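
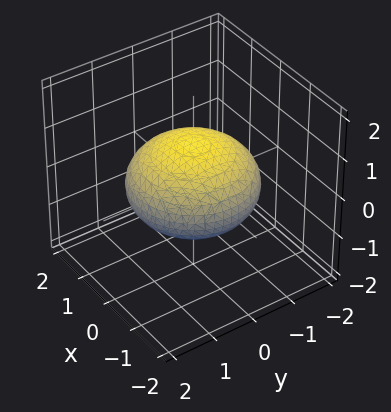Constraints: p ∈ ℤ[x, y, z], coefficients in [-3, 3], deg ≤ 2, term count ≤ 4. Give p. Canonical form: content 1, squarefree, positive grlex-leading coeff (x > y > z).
x^2 + y^2 + 2*z^2 - 2

1. Degree: a closed, bounded, convex surface; a quadric, so deg p = 2.
2. Symmetries: mirror symmetry z ↦ −z ⇒ only even powers of z; rotational symmetry about the z-axis ⇒ p depends on x, y only through x² + y².
3. From the axis intercepts and sections: a circular section at z = 0 has radius between 1 and 2; the z-axis gridline crossings are at z ∈ {-1, 1}.
4. Solving for integer coefficients yields p as stated.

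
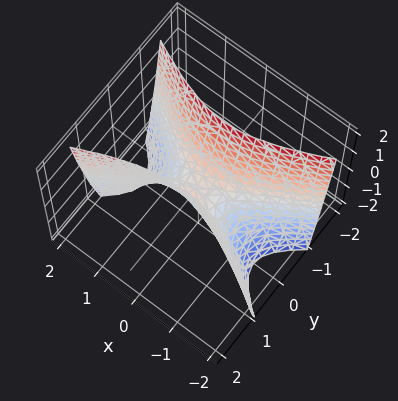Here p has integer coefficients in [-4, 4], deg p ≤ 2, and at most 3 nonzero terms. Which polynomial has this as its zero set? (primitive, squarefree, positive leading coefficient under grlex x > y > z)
(a) The degree is 2 — a saddle surface; a quadric.
(b) Symmetries: the y ↦ −y reflection is a symmetry, so y appears only in even powers; mirror symmetry x ↦ −x ⇒ only even powers of x.
(c) Observable constraints: it crosses the x-axis at the gridline x = 0; it crosses the y-axis at the gridline y = 0; it crosses the z-axis at the gridline z = 0.
(d) Putting this together gives p.

x^2 - 3*y^2 + z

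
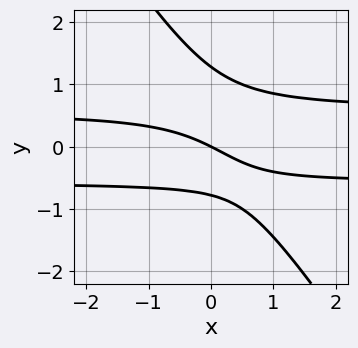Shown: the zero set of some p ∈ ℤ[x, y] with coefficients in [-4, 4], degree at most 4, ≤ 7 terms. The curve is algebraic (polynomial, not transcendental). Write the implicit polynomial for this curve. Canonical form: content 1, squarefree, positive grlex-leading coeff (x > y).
Degree: no degree-2 curve has this shape, so deg p = 3.
From the visible intercepts: it meets the y-axis at y = 0 (among the integer gridlines); one x-axis crossing is at x = 0.
Assembling these constraints gives the stated polynomial.

3*x*y^2 + 2*y^3 - y^2 - x - 2*y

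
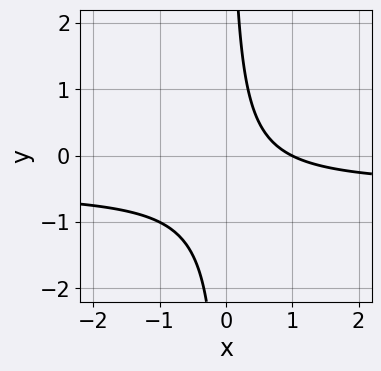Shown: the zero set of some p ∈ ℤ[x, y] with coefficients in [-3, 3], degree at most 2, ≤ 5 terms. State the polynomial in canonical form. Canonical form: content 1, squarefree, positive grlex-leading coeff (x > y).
deg p = 2.
Observable constraints: it misses every integer gridline on the y-axis; it crosses the x-axis at the gridline x = 1.
Fitting integer coefficients to these (and the overall shape) gives p.

2*x*y + x - 1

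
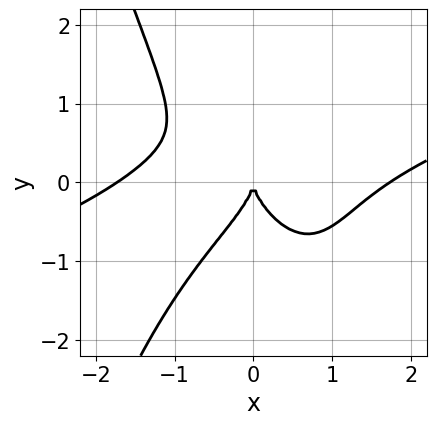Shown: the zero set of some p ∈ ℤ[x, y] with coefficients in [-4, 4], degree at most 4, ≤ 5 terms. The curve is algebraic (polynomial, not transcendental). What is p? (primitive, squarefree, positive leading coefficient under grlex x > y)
x^4 - 3*x^3*y - 2*y^3 - 3*x^2

The degree is 4 — the shape is more complex than any degree-3 curve.
Checking where it meets the axes: one x-axis crossing is at x = 0; one y-axis crossing is at y = 0.
These observations pin down the coefficients.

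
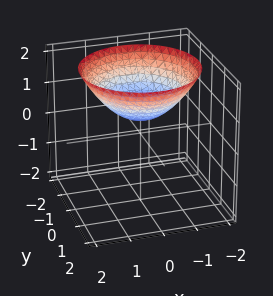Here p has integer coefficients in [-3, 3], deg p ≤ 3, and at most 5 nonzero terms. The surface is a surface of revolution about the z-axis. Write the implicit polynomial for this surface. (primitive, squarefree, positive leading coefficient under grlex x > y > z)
x^2 + y^2 - 2*z + 1

Degree: a generic line meets the surface in up to 2 points, so deg p = 2.
By symmetry, the surface is invariant under rotation about z: p = q(x² + y², z).
Checking where it meets the axes: a circular section at z = 1 has radius exactly 1; the surface avoids every integer y-axis point in the box; no x-intercept at any integer in the box.
Putting this together gives p.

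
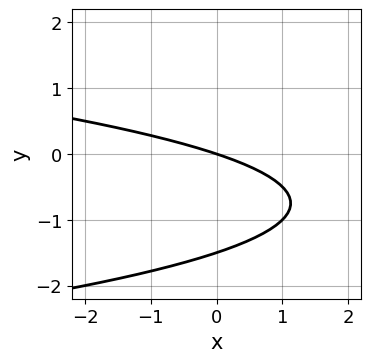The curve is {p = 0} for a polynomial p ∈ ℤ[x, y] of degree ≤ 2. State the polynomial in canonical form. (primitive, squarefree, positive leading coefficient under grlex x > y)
2*y^2 + x + 3*y

1. deg p = 2. No degree-1 curve has this shape.
2. Observable constraints: it crosses the y-axis at the gridline y = 0; it meets the x-axis at x = 0 (among the integer gridlines).
3. Together with the visible shape, these determine p as stated.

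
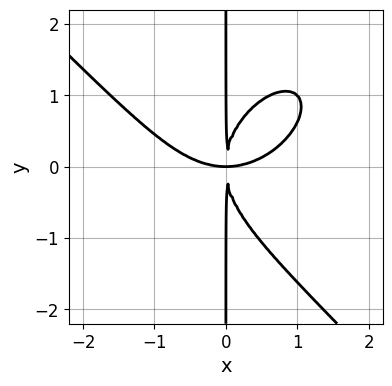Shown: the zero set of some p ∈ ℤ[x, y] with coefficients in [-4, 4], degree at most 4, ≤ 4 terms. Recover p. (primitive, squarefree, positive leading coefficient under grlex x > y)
x^4 + x*y^3 - 2*x^2*y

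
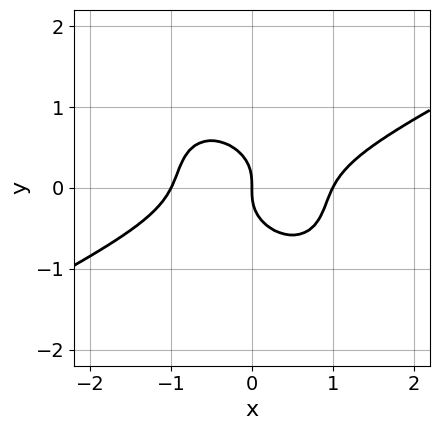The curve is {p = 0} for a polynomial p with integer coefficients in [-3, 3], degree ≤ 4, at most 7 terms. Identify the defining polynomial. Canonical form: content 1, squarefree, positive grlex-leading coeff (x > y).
1. deg p = 3. A generic line meets the curve in up to 3 points.
2. Reading off the gridlines: it crosses the y-axis at the gridline y = 0; the x-axis gridline crossings are at x ∈ {-1, 0, 1}.
3. The integer polynomial consistent with all of this is the stated p.

x^3 - x^2*y - x*y^2 - 2*y^3 - x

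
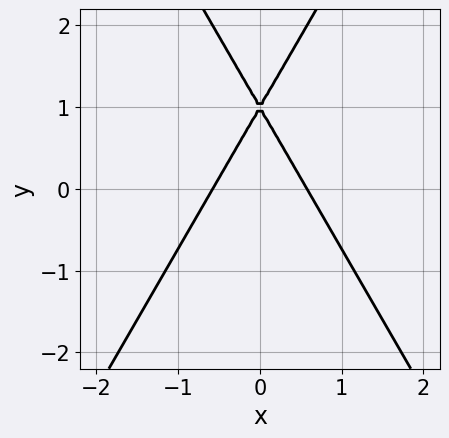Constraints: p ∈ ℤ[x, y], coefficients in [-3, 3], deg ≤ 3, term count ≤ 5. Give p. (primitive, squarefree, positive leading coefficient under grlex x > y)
1. Degree: a generic line meets the curve in up to 2 points, so deg p = 2.
2. Symmetries: mirror symmetry x ↦ −x ⇒ only even powers of x.
3. Checking where it meets the axes: one y-axis crossing is at y = 1.
4. These observations pin down the coefficients.

3*x^2 - y^2 + 2*y - 1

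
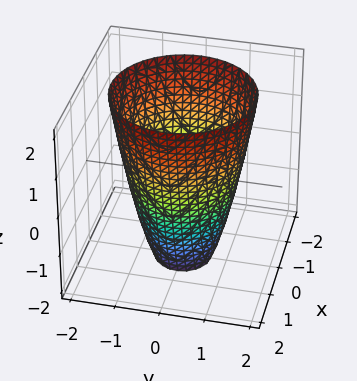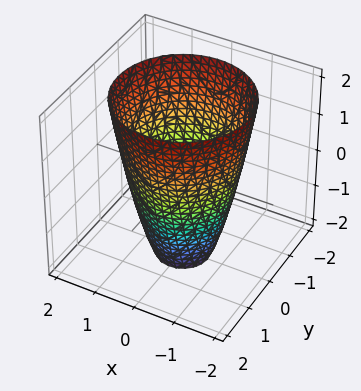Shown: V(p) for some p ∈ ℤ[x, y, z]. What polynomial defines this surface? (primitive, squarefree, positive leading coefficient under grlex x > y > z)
2*x^2 + 2*y^2 - z - 3

1. The degree is 2 — no degree-1 surface has this shape.
2. Symmetries: every cross-section ⟂ z is a circle, so x, y appear only via x² + y².
3. Reading off the gridlines: no z-intercept at any integer in the box; a circular section at z = 2 has radius between 1 and 2.
4. Fitting integer coefficients to these (and the overall shape) gives p.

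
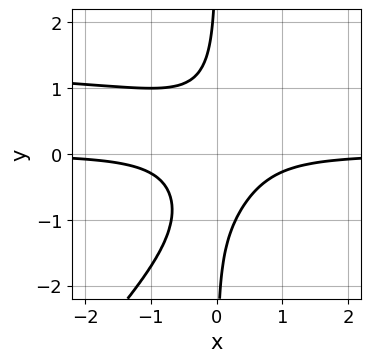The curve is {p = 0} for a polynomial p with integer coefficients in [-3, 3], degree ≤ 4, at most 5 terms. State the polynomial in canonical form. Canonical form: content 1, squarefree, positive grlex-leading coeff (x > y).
2*x^2*y^2 - 2*x*y^3 - 3*x^2*y - 1

The degree is 4 — no degree-3 curve has this shape.
Observable constraints: no x-intercept at any integer in the box; no y-intercept at any integer in the box.
Solving for integer coefficients yields p as stated.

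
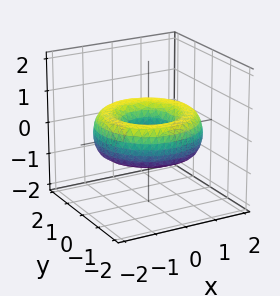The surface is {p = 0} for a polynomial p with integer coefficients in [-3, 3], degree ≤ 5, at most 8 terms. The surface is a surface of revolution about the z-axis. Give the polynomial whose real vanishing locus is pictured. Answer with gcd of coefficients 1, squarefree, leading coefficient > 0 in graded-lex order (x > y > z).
x^4 + 2*x^2*y^2 + y^4 - 3*x^2 - 3*y^2 + 3*z^2 + 1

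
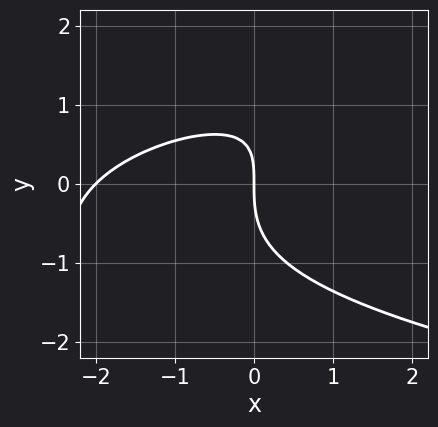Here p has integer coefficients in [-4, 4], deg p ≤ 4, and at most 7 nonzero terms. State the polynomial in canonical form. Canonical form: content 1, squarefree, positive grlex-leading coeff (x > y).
x*y^2 - y^3 - x^2 + x*y - 2*x

The degree is 3 — the shape is more complex than any degree-2 curve.
From the axis intercepts and sections: it crosses the y-axis at the gridline y = 0; among the integer gridlines, it crosses the x-axis at x ∈ {-2, 0}.
Solving for integer coefficients yields p as stated.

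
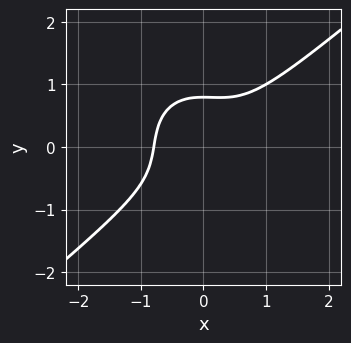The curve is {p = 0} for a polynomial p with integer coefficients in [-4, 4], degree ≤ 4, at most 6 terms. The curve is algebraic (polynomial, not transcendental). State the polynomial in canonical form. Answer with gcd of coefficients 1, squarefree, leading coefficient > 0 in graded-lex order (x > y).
First, degree: a generic line meets the curve in up to 3 points, so deg p = 3.
Finally, putting this together gives p.

2*x^3 - x^2*y - 2*y^3 + 1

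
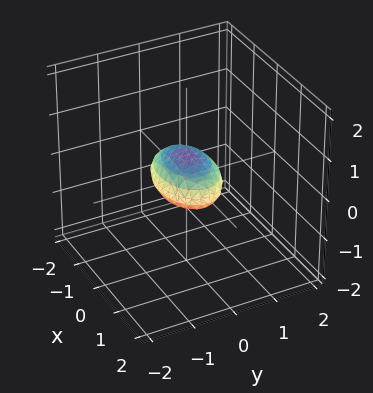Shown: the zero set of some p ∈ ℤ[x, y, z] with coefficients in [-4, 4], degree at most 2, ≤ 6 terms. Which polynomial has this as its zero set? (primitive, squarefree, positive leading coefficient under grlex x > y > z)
deg p = 2. A closed, bounded, convex surface; a quadric.
Symmetries: the y ↦ −y reflection is a symmetry, so y appears only in even powers; mirror symmetry x ↦ −x ⇒ only even powers of x; it's symmetric under z → −z, forcing even powers of z.
Observable constraints: among the integer gridlines, it crosses the x-axis at x ∈ {-1, 1}.
Assembling these constraints gives the stated polynomial.

x^2 + 2*y^2 + 3*z^2 - 1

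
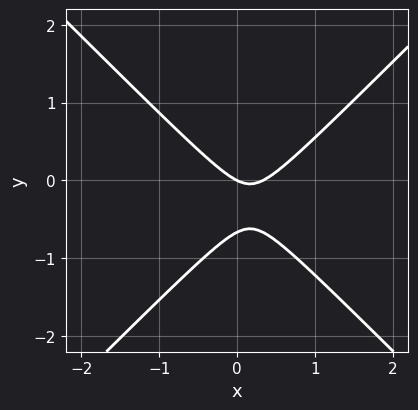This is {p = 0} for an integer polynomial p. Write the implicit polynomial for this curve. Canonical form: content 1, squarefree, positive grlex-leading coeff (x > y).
The degree is 2 — a generic line meets the curve in up to 2 points.
Reading off the gridlines: it meets the y-axis at y = 0 (among the integer gridlines); it meets the x-axis at x = 0 (among the integer gridlines).
Fitting integer coefficients to these (and the overall shape) gives p.

3*x^2 - 3*y^2 - x - 2*y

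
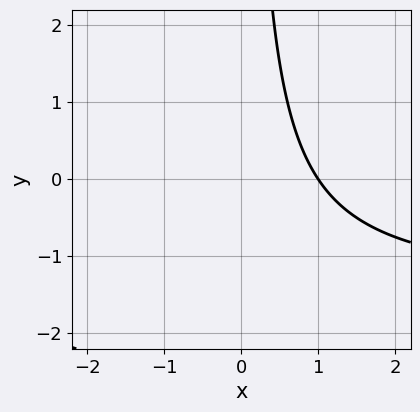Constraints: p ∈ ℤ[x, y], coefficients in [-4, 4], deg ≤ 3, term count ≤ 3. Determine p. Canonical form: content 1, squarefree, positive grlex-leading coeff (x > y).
(a) The degree is 2 — a generic line meets the curve in up to 2 points.
(b) Checking where it meets the axes: no y-intercept at any integer in the box; one x-axis crossing is at x = 1.
(c) Matching integer coefficients to the picture gives p.

2*x*y + 3*x - 3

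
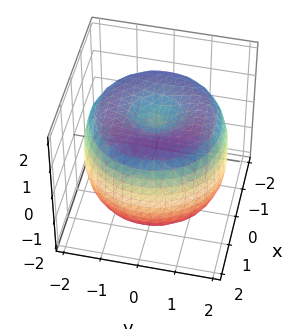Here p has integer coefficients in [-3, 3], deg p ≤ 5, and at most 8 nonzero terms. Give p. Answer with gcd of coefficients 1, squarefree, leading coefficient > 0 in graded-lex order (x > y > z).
x^4 + 2*x^2*y^2 + y^4 - 3*x^2 - 3*y^2 + 2*z^2 - 2

(a) Degree: a generic line meets the surface in up to 4 points, so deg p = 4.
(b) By symmetry, every cross-section ⟂ z is a circle, so x, y appear only via x² + y².
(c) Against the integer gridlines: a circular section at z = -1 has radius between 1 and 2; the z-axis gridline crossings are at z ∈ {-1, 1}.
(d) Fitting integer coefficients to these (and the overall shape) gives p.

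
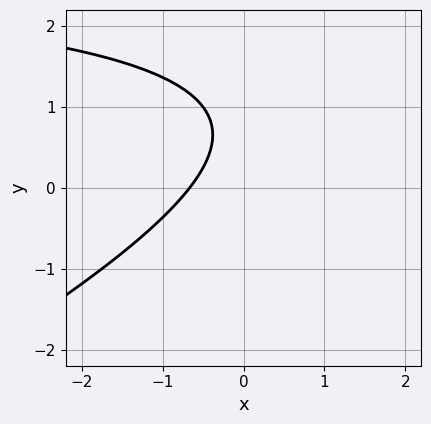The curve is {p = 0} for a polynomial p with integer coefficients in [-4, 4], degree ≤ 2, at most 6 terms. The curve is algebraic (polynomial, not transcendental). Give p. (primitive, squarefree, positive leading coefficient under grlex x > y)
deg p = 2.
Checking where it meets the axes: it misses every integer gridline on the y-axis.
The integer polynomial consistent with all of this is the stated p.

x*y - 2*y^2 - 3*x + 3*y - 2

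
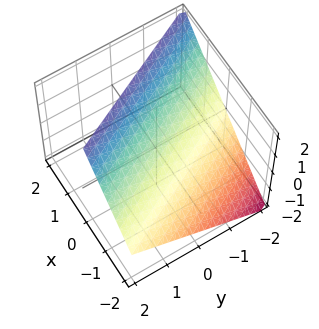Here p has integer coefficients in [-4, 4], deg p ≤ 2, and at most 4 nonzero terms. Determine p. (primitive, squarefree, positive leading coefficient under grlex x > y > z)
2*x + y - 2*z + 2

(a) The degree is 1 — every cross-section is a straight line — this is a plane.
(b) From the axis intercepts and sections: one x-axis crossing is at x = -1; it crosses the z-axis at the gridline z = 1.
(c) Assembling these constraints gives the stated polynomial.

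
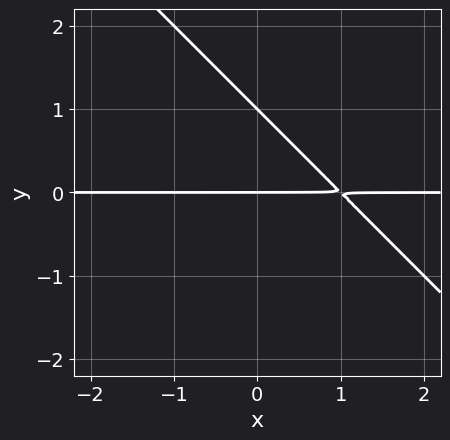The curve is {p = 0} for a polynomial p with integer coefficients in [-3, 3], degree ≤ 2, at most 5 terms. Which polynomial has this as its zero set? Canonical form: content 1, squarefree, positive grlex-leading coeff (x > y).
x*y + y^2 - y

First, the degree is 2 — the shape is more complex than any degree-1 curve.
Then, reading off the gridlines: every point of the x-axis in the box is on the curve; the y-axis gridline crossings are at y ∈ {0, 1}.
Finally, putting this together gives p.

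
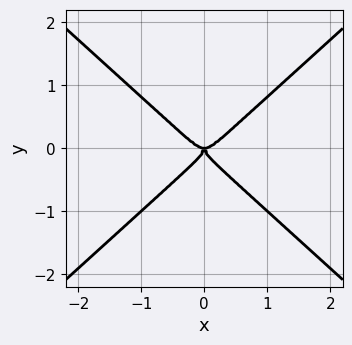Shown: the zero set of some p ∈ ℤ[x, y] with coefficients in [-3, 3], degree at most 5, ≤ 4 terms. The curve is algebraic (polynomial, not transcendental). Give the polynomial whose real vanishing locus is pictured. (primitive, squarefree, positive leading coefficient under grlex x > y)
1. deg p = 4. The shape is more complex than any degree-3 curve.
2. Symmetries: mirror symmetry x ↦ −x ⇒ only even powers of x.
3. Observable constraints: one x-axis crossing is at x = 0; one y-axis crossing is at y = 0.
4. Fitting integer coefficients to these (and the overall shape) gives p.

3*x^4 - 2*x^2*y^2 - 2*y^4 - x^2*y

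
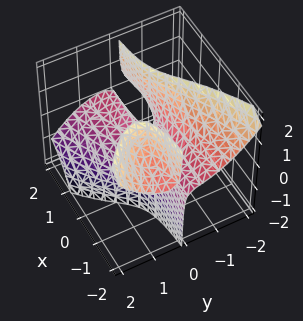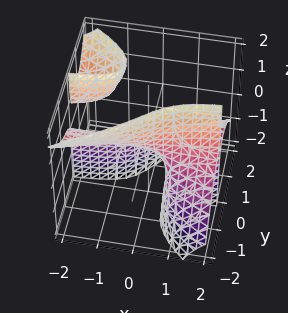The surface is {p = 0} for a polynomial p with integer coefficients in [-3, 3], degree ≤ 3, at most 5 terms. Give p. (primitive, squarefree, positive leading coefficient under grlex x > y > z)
I count 2 distinct pieces. They look like related sheets of one shape, so recover p as a whole.
deg p = 3. The shape is more complex than any degree-2 surface.
Against the integer gridlines: it crosses the y-axis at the gridline y = 0; it meets the z-axis at z = 0 (among the integer gridlines); the visible x-axis segment lies entirely on the surface.
Fitting integer coefficients to these (and the overall shape) gives p.

3*x*y*z + 2*y^3 - x*y + z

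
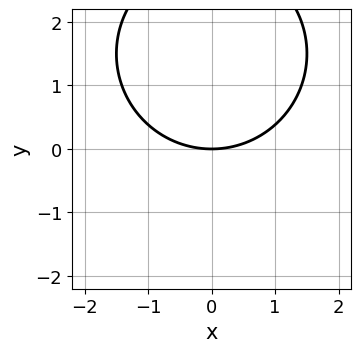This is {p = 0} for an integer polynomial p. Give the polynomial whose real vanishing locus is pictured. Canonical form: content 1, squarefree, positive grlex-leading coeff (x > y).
x^2 + y^2 - 3*y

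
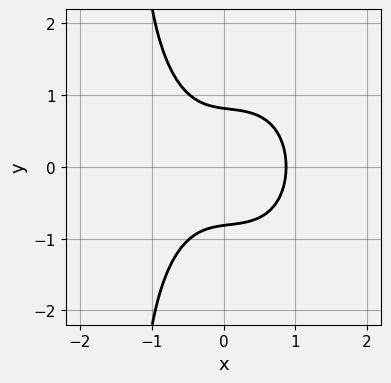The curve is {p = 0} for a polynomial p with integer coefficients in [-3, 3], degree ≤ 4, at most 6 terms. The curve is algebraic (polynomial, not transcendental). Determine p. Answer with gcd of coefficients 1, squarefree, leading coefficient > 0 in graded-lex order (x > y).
x^2*y^2 - 3*x^3 - x*y^2 - 3*y^2 + 2

First, degree: a generic line meets the curve in up to 4 points, so deg p = 4.
Next, symmetries: mirror symmetry y ↦ −y ⇒ only even powers of y.
Finally, putting this together gives p.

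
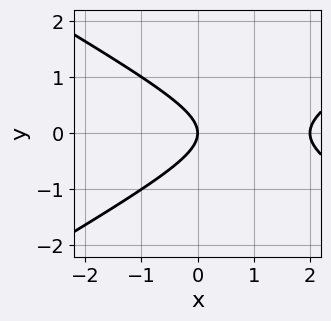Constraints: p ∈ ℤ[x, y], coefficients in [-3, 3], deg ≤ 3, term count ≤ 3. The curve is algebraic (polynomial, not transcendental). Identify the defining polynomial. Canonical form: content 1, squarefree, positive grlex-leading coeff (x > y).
x^2 - 3*y^2 - 2*x

1. deg p = 2. No degree-1 curve has this shape.
2. Symmetries: it's symmetric under y → −y, forcing even powers of y.
3. From the visible intercepts: among the integer gridlines, it crosses the x-axis at x ∈ {0, 2}; it meets the y-axis at y = 0 (among the integer gridlines).
4. Together with the visible shape, these determine p as stated.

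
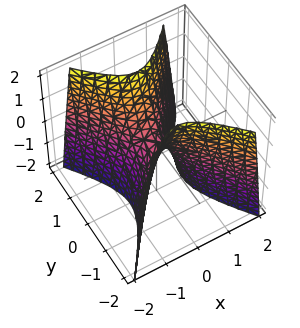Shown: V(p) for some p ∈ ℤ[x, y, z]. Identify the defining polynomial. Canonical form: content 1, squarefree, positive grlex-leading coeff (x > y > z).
(a) Degree: a saddle surface; a quadric, so deg p = 2.
(b) Symmetries: mirror symmetry x ↦ −x ⇒ only even powers of x; the y ↦ −y reflection is a symmetry, so y appears only in even powers.
(c) Checking where it meets the axes: it meets the z-axis at z = 0 (among the integer gridlines); one y-axis crossing is at y = 0; one x-axis crossing is at x = 0.
(d) These observations pin down the coefficients.

3*x^2 - 2*y^2 + z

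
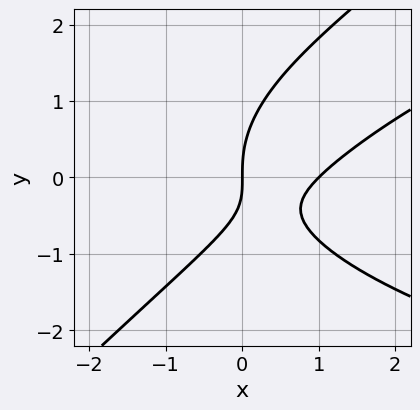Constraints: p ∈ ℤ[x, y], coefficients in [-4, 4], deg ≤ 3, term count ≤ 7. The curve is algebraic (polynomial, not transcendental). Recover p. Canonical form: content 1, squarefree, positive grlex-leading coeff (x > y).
2*x*y^2 - 2*y^3 - 3*x^2 + 3*x*y + 3*x

(a) deg p = 3. No degree-2 curve has this shape.
(b) Against the integer gridlines: it meets the y-axis at y = 0 (among the integer gridlines); among the integer gridlines, it crosses the x-axis at x ∈ {0, 1}.
(c) Putting this together gives p.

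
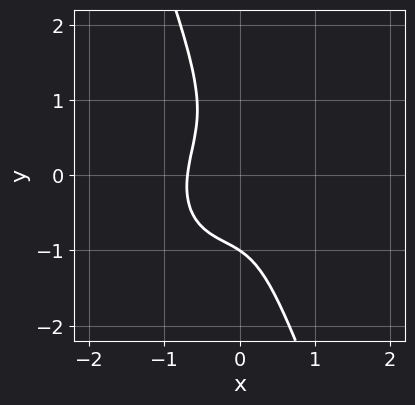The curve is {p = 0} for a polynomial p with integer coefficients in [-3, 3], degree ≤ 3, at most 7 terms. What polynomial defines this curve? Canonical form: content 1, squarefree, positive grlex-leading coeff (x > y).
First, deg p = 3. The shape is more complex than any degree-2 curve.
Then, checking where it meets the axes: it meets the y-axis at y = -1 (among the integer gridlines).
Finally, these observations pin down the coefficients.

3*x^3 - x^2*y + 2*x*y^2 + y^3 + 1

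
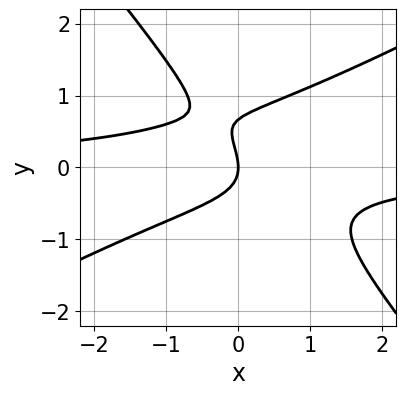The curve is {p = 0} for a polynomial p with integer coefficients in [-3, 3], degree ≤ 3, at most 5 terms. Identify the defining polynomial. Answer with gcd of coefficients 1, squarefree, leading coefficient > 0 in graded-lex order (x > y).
2*x^2*y - 2*x*y^2 - 3*y^3 + 2*y^2 + 2*x

Degree: a generic line meets the curve in up to 3 points, so deg p = 3.
Checking where it meets the axes: one y-axis crossing is at y = 0; it meets the x-axis at x = 0 (among the integer gridlines).
Assembling these constraints gives the stated polynomial.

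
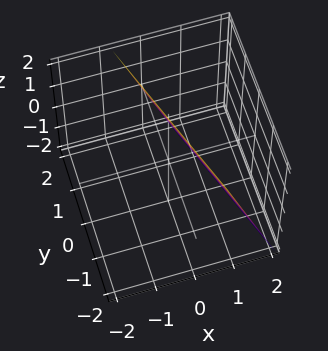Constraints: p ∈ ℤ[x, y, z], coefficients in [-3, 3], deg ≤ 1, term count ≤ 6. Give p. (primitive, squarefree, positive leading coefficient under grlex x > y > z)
3*x + y + z - 2

(a) The degree is 1 — the surface is flat (a plane).
(b) From the visible intercepts: one z-axis crossing is at z = 2; it crosses the y-axis at the gridline y = 2.
(c) Fitting integer coefficients to these (and the overall shape) gives p.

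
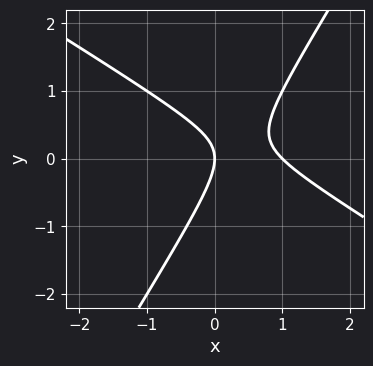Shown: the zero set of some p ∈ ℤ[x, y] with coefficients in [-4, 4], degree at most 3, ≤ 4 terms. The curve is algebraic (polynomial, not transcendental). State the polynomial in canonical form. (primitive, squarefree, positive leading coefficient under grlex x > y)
x^2 + x*y - y^2 - x

1. deg p = 2. No degree-1 curve has this shape.
2. Against the integer gridlines: one y-axis crossing is at y = 0; among the integer gridlines, it crosses the x-axis at x ∈ {0, 1}.
3. Matching integer coefficients to the picture gives p.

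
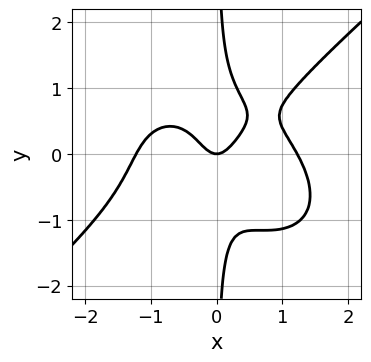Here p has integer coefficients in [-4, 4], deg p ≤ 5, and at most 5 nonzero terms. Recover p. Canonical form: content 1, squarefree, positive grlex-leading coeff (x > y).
Degree: a generic line meets the curve in up to 4 points, so deg p = 4.
Against the integer gridlines: it crosses the x-axis at the gridline x = 0; one y-axis crossing is at y = 0.
Fitting integer coefficients to these (and the overall shape) gives p.

2*x^4 - 3*x*y^3 + 2*x^2*y - 3*x^2 + y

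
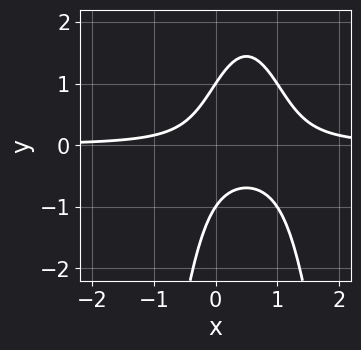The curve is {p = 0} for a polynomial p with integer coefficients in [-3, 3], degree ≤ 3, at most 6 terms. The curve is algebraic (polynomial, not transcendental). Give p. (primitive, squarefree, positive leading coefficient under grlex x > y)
(a) Degree: the shape is more complex than any degree-2 curve, so deg p = 3.
(b) Observable constraints: among the integer gridlines, it crosses the y-axis at y ∈ {-1, 1}; the curve avoids every integer x-axis point in the box.
(c) Together with the visible shape, these determine p as stated.

3*x^2*y - 3*x*y + y^2 - 1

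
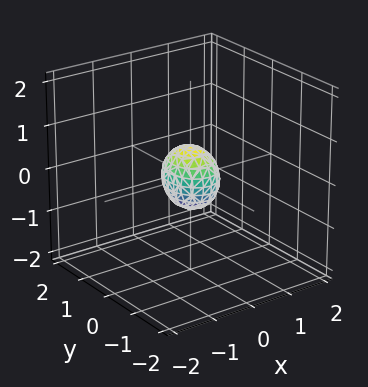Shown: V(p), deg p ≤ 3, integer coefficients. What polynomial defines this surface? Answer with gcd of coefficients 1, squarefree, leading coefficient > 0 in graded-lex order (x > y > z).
3*x^2 + 2*y^2 + 2*z^2 - 1

(a) The degree is 2 — bounded and convex; a quadric.
(b) Symmetries: the x ↦ −x reflection is a symmetry, so x appears only in even powers; mirror symmetry y ↦ −y ⇒ only even powers of y; the z ↦ −z reflection is a symmetry, so z appears only in even powers.
(c) Solving for integer coefficients yields p as stated.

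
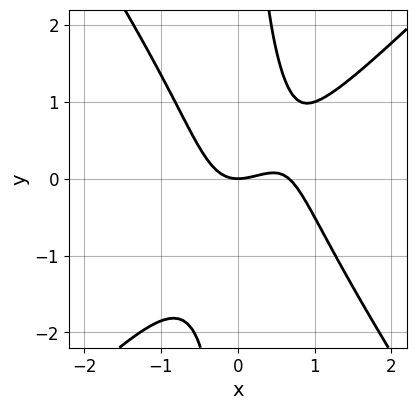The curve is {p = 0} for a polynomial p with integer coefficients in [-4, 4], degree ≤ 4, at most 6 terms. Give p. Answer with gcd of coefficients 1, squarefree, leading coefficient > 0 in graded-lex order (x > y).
The degree is 3 — a generic line meets the curve in up to 3 points.
Checking where it meets the axes: one y-axis crossing is at y = 0; it meets the x-axis at x = 0 (among the integer gridlines).
Matching integer coefficients to the picture gives p.

3*x^3 - x^2*y - 2*x*y^2 - 2*x^2 + 2*y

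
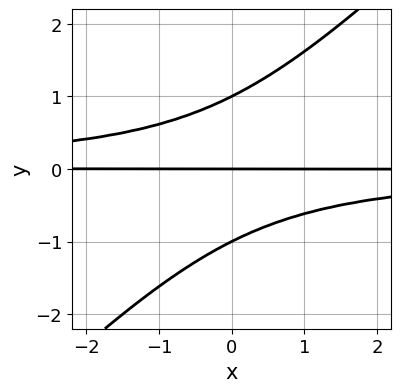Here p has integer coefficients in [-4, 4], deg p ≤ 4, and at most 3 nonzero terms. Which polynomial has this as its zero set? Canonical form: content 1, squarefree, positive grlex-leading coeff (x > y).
1. Degree: the shape is more complex than any degree-2 curve, so deg p = 3.
2. Observable constraints: every point of the x-axis in the box is on the curve; among the integer gridlines, it crosses the y-axis at y ∈ {-1, 0, 1}.
3. Fitting integer coefficients to these (and the overall shape) gives p.

x*y^2 - y^3 + y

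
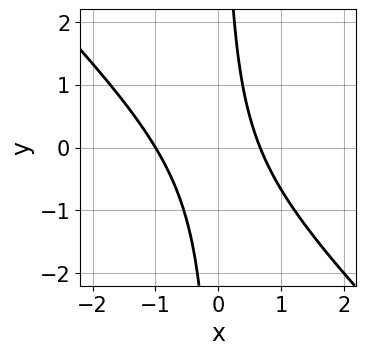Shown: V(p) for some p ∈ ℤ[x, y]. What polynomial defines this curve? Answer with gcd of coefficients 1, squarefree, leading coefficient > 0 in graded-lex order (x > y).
First, deg p = 2.
Then, reading off the gridlines: it meets the x-axis at x = -1 (among the integer gridlines); the curve avoids every integer y-axis point in the box.
Finally, these observations pin down the coefficients.

3*x^2 + 3*x*y + x - 2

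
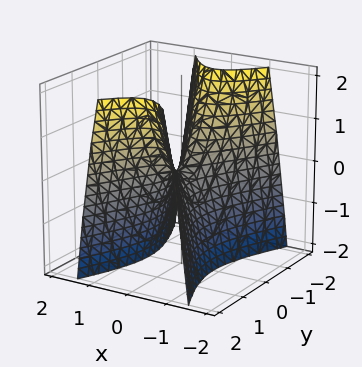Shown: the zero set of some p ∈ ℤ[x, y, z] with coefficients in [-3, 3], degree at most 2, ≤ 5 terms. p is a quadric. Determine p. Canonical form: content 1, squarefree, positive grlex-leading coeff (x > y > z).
First, deg p = 2. A hyperbolic paraboloid; a quadric.
Next, symmetries: it's symmetric under x → −x, forcing even powers of x; mirror symmetry y ↦ −y ⇒ only even powers of y.
Then, observable constraints: one x-axis crossing is at x = 0; it meets the z-axis at z = 0 (among the integer gridlines); it crosses the y-axis at the gridline y = 0.
Finally, assembling these constraints gives the stated polynomial.

3*x^2 - y^2 + z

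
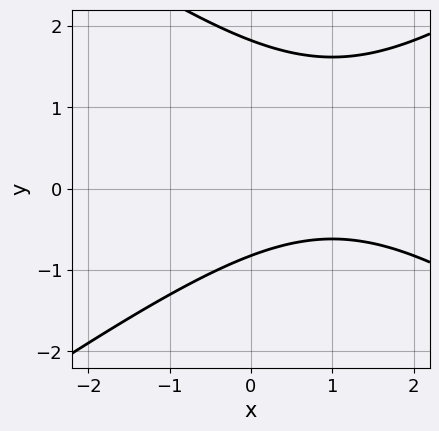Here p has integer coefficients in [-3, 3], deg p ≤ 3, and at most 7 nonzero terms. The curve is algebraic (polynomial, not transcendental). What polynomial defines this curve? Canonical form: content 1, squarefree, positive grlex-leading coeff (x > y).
1. Degree: a generic line meets the curve in up to 2 points, so deg p = 2.
2. Reading off the gridlines: no x-intercept at any integer in the box.
3. Together with the visible shape, these determine p as stated.

x^2 - 2*y^2 - 2*x + 2*y + 3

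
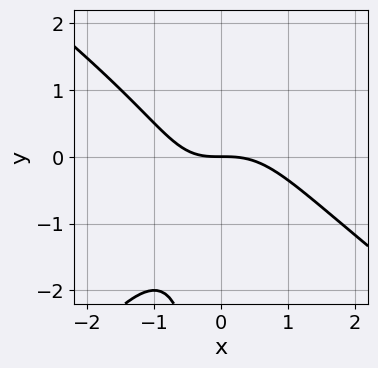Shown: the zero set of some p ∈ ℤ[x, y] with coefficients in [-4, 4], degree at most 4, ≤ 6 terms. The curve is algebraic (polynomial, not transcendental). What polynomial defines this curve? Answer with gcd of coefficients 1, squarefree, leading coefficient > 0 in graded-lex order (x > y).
2*x^3 + x^2*y - 2*x*y^2 + x*y + 3*y

1. Degree: a generic line meets the curve in up to 3 points, so deg p = 3.
2. From the visible intercepts: one x-axis crossing is at x = 0; it meets the y-axis at y = 0 (among the integer gridlines).
3. Matching integer coefficients to the picture gives p.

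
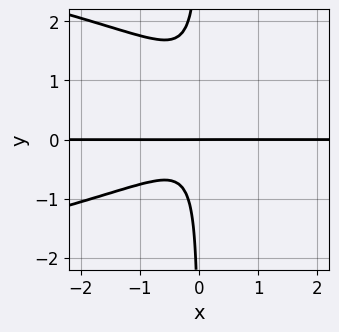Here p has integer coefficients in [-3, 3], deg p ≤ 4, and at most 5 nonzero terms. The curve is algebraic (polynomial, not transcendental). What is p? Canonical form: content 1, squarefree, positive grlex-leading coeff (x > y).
3*x*y^3 + 3*x^2*y - 3*x*y^2 + y

First, degree: a generic line meets the curve in up to 4 points, so deg p = 4.
Next, against the integer gridlines: every point of the x-axis in the box is on the curve; one y-axis crossing is at y = 0.
Finally, matching integer coefficients to the picture gives p.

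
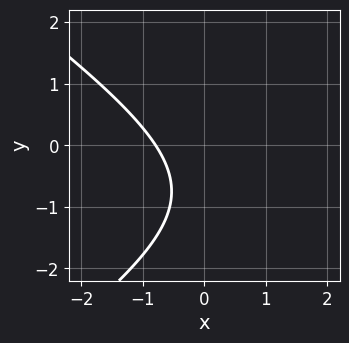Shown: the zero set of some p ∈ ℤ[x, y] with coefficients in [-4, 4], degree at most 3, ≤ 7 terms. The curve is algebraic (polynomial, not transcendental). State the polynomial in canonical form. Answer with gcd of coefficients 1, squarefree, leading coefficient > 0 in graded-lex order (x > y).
x^2 - 2*y^2 - 3*x - 3*y - 3

1. Degree: a generic line meets the curve in up to 2 points, so deg p = 2.
2. From the axis intercepts and sections: the curve avoids every integer y-axis point in the box.
3. Together with the visible shape, these determine p as stated.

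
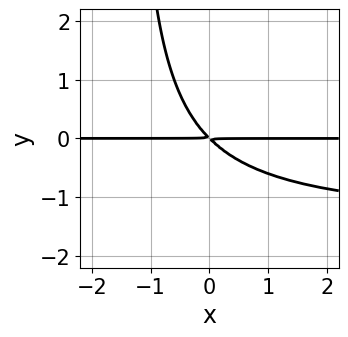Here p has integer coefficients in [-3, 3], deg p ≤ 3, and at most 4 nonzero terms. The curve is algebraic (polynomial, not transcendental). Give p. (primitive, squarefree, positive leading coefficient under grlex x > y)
The degree is 3 — the shape is more complex than any degree-2 curve.
From the axis intercepts and sections: every point of the x-axis in the box is on the curve.
These observations pin down the coefficients.

2*x*y^2 + 3*x*y + 3*y^2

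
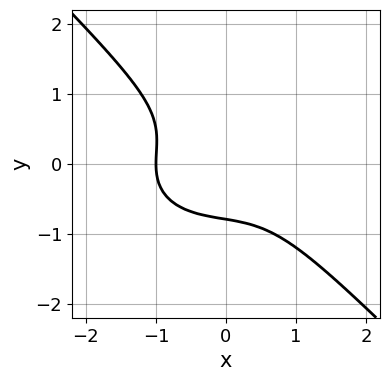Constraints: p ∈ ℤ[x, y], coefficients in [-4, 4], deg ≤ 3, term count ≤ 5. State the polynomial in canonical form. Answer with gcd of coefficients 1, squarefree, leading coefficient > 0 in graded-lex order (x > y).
(a) The degree is 3 — the shape is more complex than any degree-2 curve.
(b) From the visible intercepts: it crosses the x-axis at the gridline x = -1.
(c) The integer polynomial consistent with all of this is the stated p.

x^3 + x*y^2 + 2*y^3 + 1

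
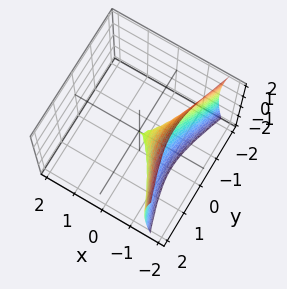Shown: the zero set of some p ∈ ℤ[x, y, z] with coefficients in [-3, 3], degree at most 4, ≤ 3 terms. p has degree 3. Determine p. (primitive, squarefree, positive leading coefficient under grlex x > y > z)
The degree is 3 — the shape is more complex than any degree-2 surface.
From the axis intercepts and sections: it crosses the z-axis at the gridline z = 0; it meets the y-axis at y = 0 (among the integer gridlines); it crosses the x-axis at the gridline x = 0.
Together with the visible shape, these determine p as stated.

3*x^3 + 2*y^2 + z^2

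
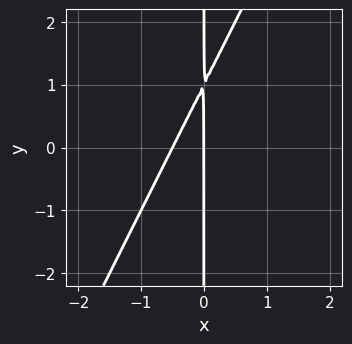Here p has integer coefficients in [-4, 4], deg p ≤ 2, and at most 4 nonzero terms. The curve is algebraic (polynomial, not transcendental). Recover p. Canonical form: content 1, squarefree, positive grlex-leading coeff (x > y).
(a) deg p = 2.
(b) Observable constraints: it crosses the x-axis at the gridline x = 0; every point of the y-axis in the box is on the curve.
(c) Assembling these constraints gives the stated polynomial.

2*x^2 - x*y + x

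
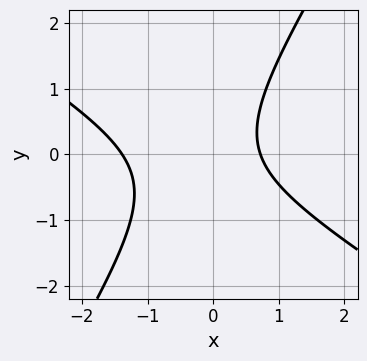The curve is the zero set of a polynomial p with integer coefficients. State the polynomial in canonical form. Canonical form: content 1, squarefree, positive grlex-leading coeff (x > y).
(a) Degree: a generic line meets the curve in up to 2 points, so deg p = 2.
(b) Reading off the gridlines: it misses every integer gridline on the y-axis.
(c) Fitting integer coefficients to these (and the overall shape) gives p.

3*x^2 + 3*x*y - 3*y^2 + 2*x - 3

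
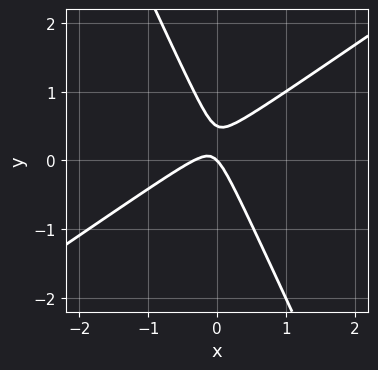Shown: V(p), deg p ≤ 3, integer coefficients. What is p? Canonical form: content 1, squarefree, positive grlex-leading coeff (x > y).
(a) Degree: the shape is more complex than any degree-1 curve, so deg p = 2.
(b) Checking where it meets the axes: it meets the x-axis at x = 0 (among the integer gridlines); it crosses the y-axis at the gridline y = 0.
(c) Matching integer coefficients to the picture gives p.

3*x^2 - 3*x*y - 2*y^2 + x + y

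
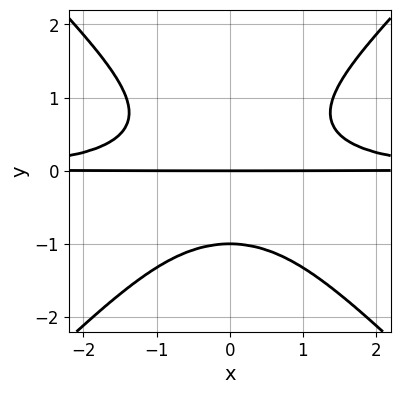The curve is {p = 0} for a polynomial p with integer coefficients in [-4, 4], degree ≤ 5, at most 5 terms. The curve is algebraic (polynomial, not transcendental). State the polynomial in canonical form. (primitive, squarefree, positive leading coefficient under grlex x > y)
First, deg p = 4.
Then, symmetries: mirror symmetry x ↦ −x ⇒ only even powers of x.
Then, reading off the gridlines: every point of the x-axis in the box is on the curve; among the integer gridlines, it crosses the y-axis at y ∈ {-1, 0}.
Finally, putting this together gives p.

x^2*y^2 - y^4 - y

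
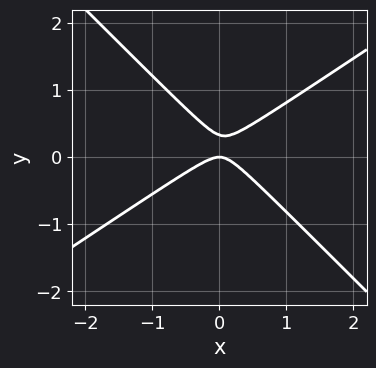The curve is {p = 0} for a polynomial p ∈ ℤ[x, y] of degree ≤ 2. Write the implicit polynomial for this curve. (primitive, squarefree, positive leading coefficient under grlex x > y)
1. Degree: the shape is more complex than any degree-1 curve, so deg p = 2.
2. Checking where it meets the axes: it crosses the x-axis at the gridline x = 0; it meets the y-axis at y = 0 (among the integer gridlines).
3. Matching integer coefficients to the picture gives p.

2*x^2 - x*y - 3*y^2 + y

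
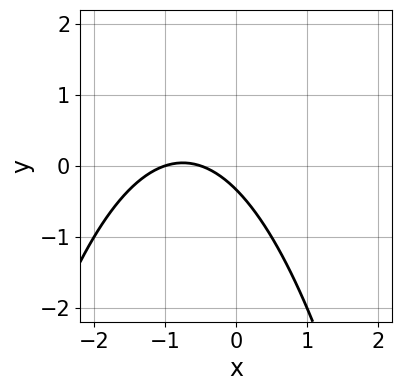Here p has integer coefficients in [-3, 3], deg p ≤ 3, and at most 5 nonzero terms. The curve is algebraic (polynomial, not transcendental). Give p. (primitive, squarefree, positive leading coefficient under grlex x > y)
1. Degree: the shape is more complex than any degree-1 curve, so deg p = 2.
2. Against the integer gridlines: one x-axis crossing is at x = -1.
3. Putting this together gives p.

2*x^2 + 3*x + 3*y + 1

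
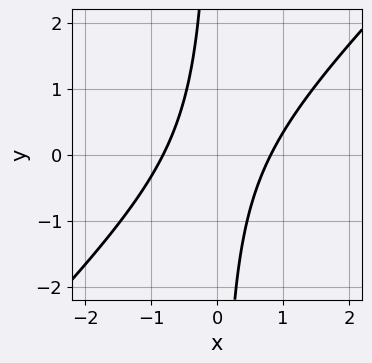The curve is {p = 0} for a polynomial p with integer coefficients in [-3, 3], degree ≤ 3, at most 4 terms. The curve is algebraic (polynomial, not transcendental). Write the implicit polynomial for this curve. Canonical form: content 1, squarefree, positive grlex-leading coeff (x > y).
3*x^2 - 3*x*y - 2

The degree is 2 — the shape is more complex than any degree-1 curve.
Checking where it meets the axes: no y-intercept at any integer in the box.
Solving for integer coefficients yields p as stated.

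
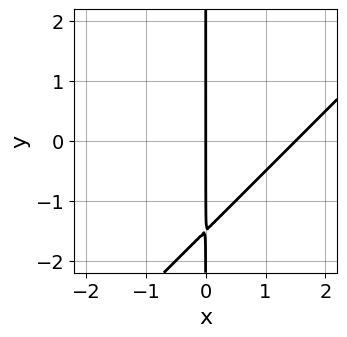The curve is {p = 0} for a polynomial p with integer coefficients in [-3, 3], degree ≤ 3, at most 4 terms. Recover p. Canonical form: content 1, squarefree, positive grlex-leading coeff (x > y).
2*x^2 - 2*x*y - 3*x

Degree: no degree-1 curve has this shape, so deg p = 2.
From the axis intercepts and sections: one x-axis crossing is at x = 0; every point of the y-axis in the box is on the curve.
These observations pin down the coefficients.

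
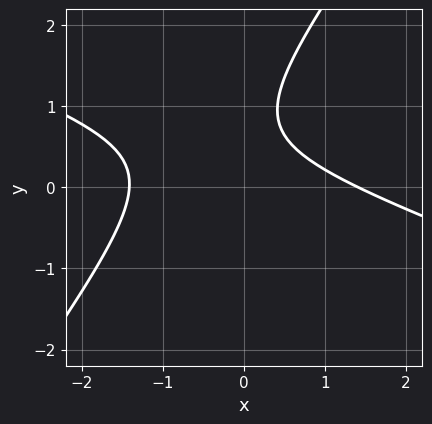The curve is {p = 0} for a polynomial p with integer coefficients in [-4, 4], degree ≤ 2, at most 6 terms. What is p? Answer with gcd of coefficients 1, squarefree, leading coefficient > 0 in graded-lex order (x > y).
x^2 + 2*x*y - 2*y^2 + 3*y - 2

1. The degree is 2 — no degree-1 curve has this shape.
2. Against the integer gridlines: it misses every integer gridline on the y-axis.
3. Matching integer coefficients to the picture gives p.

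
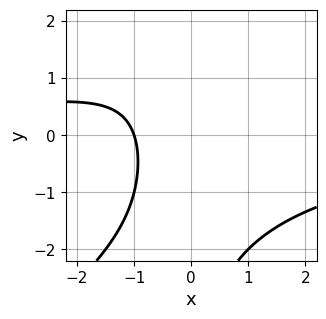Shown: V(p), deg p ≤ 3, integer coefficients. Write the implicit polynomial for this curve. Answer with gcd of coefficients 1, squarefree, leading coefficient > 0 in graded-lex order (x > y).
x^2*y - x*y^2 + 3*x + 3

1. Degree: no degree-2 curve has this shape, so deg p = 3.
2. Against the integer gridlines: the curve avoids every integer y-axis point in the box; one x-axis crossing is at x = -1.
3. Matching integer coefficients to the picture gives p.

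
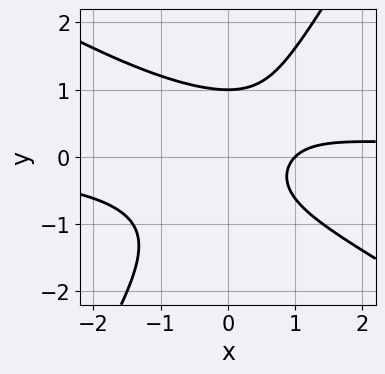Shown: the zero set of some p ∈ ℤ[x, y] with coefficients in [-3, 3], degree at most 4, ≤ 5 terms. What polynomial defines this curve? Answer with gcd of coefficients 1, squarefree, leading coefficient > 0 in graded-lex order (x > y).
x^2*y + x*y^2 - y^3 - x + 1

(a) The degree is 3 — the shape is more complex than any degree-2 curve.
(b) Observable constraints: one x-axis crossing is at x = 1; it meets the y-axis at y = 1 (among the integer gridlines).
(c) Matching integer coefficients to the picture gives p.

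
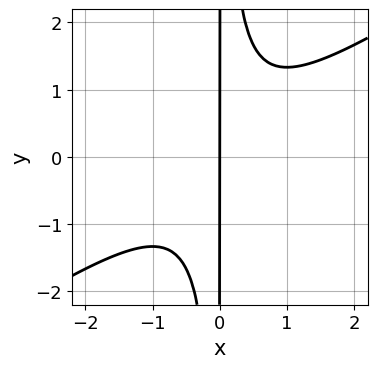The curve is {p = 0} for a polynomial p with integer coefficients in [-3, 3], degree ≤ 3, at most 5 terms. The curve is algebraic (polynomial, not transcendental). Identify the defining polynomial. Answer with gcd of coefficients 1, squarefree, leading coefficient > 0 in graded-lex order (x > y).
2*x^3 - 3*x^2*y + 2*x

(a) Degree: a generic line meets the curve in up to 3 points, so deg p = 3.
(b) Observable constraints: the visible y-axis segment lies entirely on the curve; one x-axis crossing is at x = 0.
(c) Fitting integer coefficients to these (and the overall shape) gives p.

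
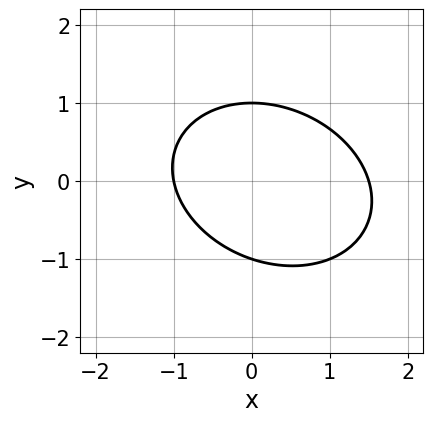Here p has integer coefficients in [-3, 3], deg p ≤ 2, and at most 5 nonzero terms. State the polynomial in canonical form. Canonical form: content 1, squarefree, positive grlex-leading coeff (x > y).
2*x^2 + x*y + 3*y^2 - x - 3

1. deg p = 2. A generic line meets the curve in up to 2 points.
2. Against the integer gridlines: one x-axis crossing is at x = -1; the y-axis gridline crossings are at y ∈ {-1, 1}.
3. Matching integer coefficients to the picture gives p.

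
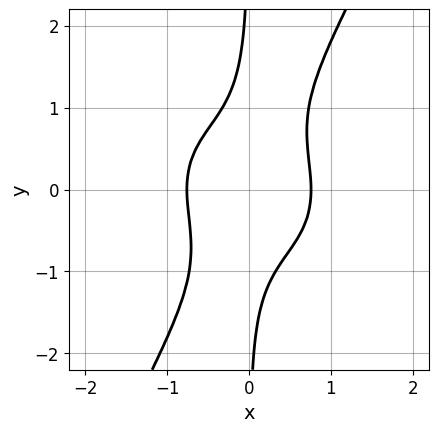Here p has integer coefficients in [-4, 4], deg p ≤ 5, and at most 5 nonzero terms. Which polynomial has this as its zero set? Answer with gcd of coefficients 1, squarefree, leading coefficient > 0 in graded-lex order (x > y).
3*x^4 + 3*x^2*y^2 - 2*x*y^3 - 1

The degree is 4 — no degree-3 curve has this shape.
From the visible intercepts: no y-intercept at any integer in the box.
Assembling these constraints gives the stated polynomial.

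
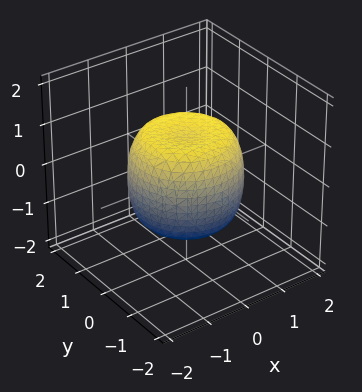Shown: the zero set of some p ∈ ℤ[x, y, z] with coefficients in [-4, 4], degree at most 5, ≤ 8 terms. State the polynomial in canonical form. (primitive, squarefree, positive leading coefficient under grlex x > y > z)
(a) deg p = 4.
(b) Symmetries: rotational symmetry about the z-axis ⇒ p depends on x, y only through x² + y².
(c) Observable constraints: among the integer gridlines, it crosses the z-axis at z ∈ {-1, 1}; a circular section at z = 0 has radius between 1 and 2.
(d) These observations pin down the coefficients.

x^4 + 2*x^2*y^2 + y^4 - x^2 - y^2 + z^2 - 1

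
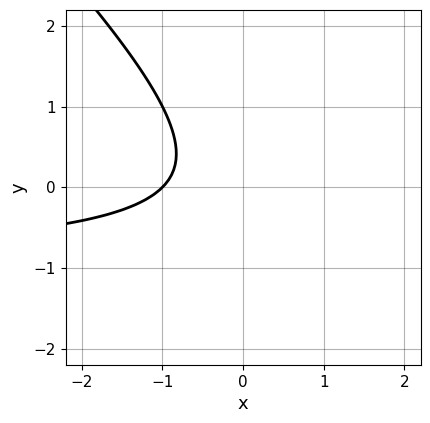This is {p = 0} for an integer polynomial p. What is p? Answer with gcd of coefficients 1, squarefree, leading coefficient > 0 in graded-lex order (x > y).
First, deg p = 2. A generic line meets the curve in up to 2 points.
Next, against the integer gridlines: one x-axis crossing is at x = -1; it misses every integer gridline on the y-axis.
Finally, together with the visible shape, these determine p as stated.

x*y + y^2 + x + 1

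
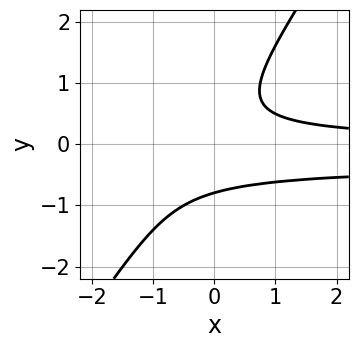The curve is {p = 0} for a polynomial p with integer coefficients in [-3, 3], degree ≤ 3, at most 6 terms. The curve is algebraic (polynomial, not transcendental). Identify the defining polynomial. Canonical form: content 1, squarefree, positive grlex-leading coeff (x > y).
3*x*y^2 - 2*y^3 + x*y - 1

(a) Degree: a generic line meets the curve in up to 3 points, so deg p = 3.
(b) Reading off the gridlines: it misses every integer gridline on the x-axis.
(c) Fitting integer coefficients to these (and the overall shape) gives p.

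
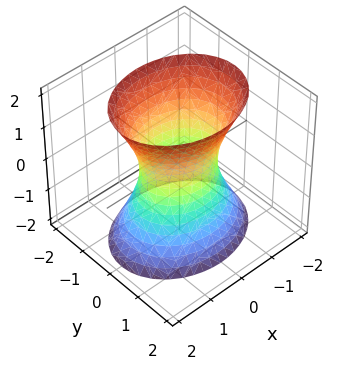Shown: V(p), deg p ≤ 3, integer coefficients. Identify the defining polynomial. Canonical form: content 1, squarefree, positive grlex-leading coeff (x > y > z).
(a) deg p = 2. One connected sheet with a waist; a quadric.
(b) Symmetries: it's symmetric under x → −x, forcing even powers of x; mirror symmetry z ↦ −z ⇒ only even powers of z; the y ↦ −y reflection is a symmetry, so y appears only in even powers.
(c) From the axis intercepts and sections: among the integer gridlines, it crosses the x-axis at x ∈ {-1, 1}; no z-intercept at any integer in the box.
(d) Assembling these constraints gives the stated polynomial.

2*x^2 + 3*y^2 - z^2 - 2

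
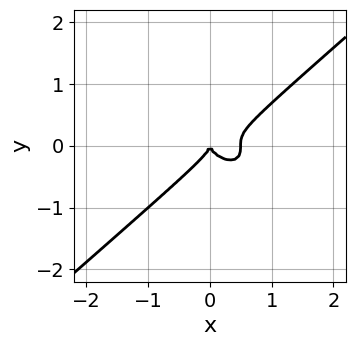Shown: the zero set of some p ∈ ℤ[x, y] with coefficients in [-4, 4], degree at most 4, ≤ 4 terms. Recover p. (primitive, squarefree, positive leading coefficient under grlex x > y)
2*x^3 - 3*y^3 - x^2

1. Degree: no degree-2 curve has this shape, so deg p = 3.
2. Against the integer gridlines: one x-axis crossing is at x = 0; it meets the y-axis at y = 0 (among the integer gridlines).
3. Matching integer coefficients to the picture gives p.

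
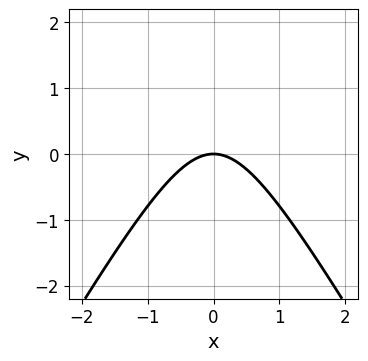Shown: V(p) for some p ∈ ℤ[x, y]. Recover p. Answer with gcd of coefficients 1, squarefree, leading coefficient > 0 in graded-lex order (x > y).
3*x^2 - y^2 + 3*y

Degree: a generic line meets the curve in up to 2 points, so deg p = 2.
Symmetries: it's symmetric under x → −x, forcing even powers of x.
Against the integer gridlines: it crosses the y-axis at the gridline y = 0; it meets the x-axis at x = 0 (among the integer gridlines).
The integer polynomial consistent with all of this is the stated p.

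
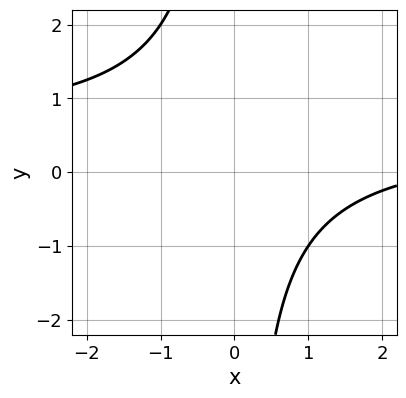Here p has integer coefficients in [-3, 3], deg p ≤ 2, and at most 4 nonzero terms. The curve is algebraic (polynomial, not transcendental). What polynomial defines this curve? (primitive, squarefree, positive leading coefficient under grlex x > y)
2*x*y - x + 3

1. deg p = 2.
2. Reading off the gridlines: it misses every integer gridline on the y-axis; the curve avoids every integer x-axis point in the box.
3. These observations pin down the coefficients.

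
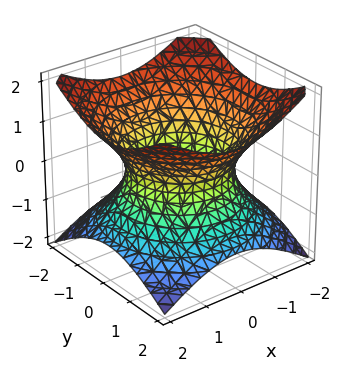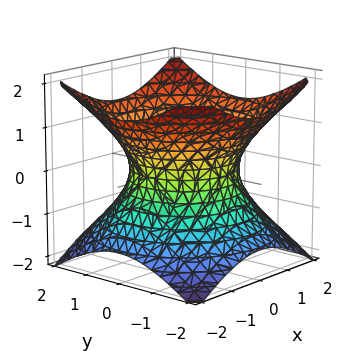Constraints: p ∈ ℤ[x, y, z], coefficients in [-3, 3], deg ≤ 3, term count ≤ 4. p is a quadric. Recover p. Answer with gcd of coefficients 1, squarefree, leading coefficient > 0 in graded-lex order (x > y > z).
2*x^2 + 2*y^2 - 3*z^2 - 3

First, deg p = 2. One connected sheet with a waist; a quadric.
Next, symmetries: rotational symmetry about the z-axis ⇒ p depends on x, y only through x² + y²; it's symmetric under z → −z, forcing even powers of z.
Next, reading off the gridlines: a circular section at z = -1 has radius between 1 and 2; the surface avoids every integer z-axis point in the box.
Finally, together with the visible shape, these determine p as stated.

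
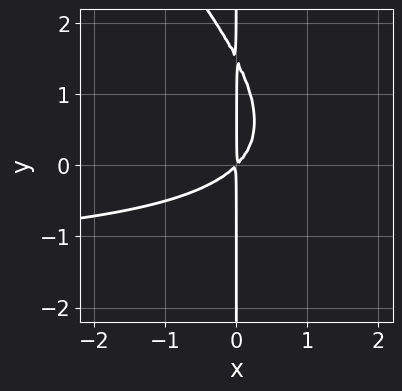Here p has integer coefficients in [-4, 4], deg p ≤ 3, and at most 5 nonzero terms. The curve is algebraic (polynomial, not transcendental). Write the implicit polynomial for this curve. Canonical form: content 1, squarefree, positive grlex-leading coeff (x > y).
2*x^2*y + 2*x*y^2 + 3*x^2 - 3*x*y

First, degree: no degree-2 curve has this shape, so deg p = 3.
Then, checking where it meets the axes: the visible y-axis segment lies entirely on the curve.
Finally, these observations pin down the coefficients.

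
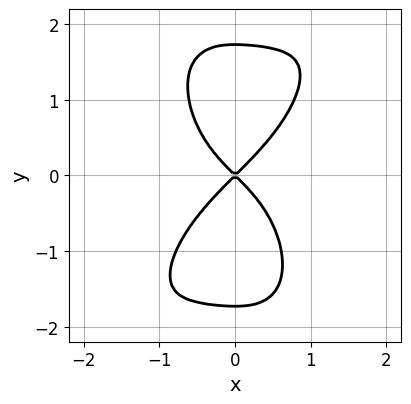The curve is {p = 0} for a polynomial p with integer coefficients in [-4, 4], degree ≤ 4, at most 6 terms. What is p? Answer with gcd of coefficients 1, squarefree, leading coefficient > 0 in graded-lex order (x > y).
3*x^4 - 2*x^3*y + y^4 + 3*x^2 - 3*y^2

1. The degree is 4 — no degree-3 curve has this shape.
2. Checking where it meets the axes: it crosses the y-axis at the gridline y = 0; it meets the x-axis at x = 0 (among the integer gridlines).
3. Together with the visible shape, these determine p as stated.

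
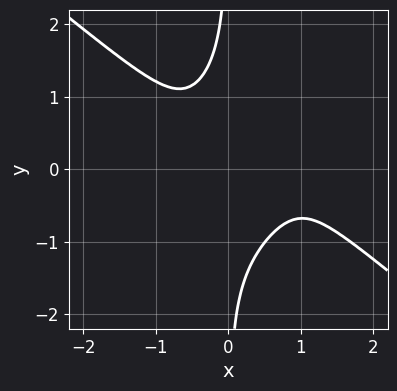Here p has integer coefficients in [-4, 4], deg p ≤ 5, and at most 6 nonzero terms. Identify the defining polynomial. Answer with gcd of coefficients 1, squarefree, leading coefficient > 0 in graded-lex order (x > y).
1. Degree: a generic line meets the curve in up to 4 points, so deg p = 4.
2. Reading off the gridlines: the curve avoids every integer x-axis point in the box; no y-intercept at any integer in the box.
3. These observations pin down the coefficients.

3*x^4 - 3*x^2*y^2 + 2*x*y^3 - 3*x^3 + 2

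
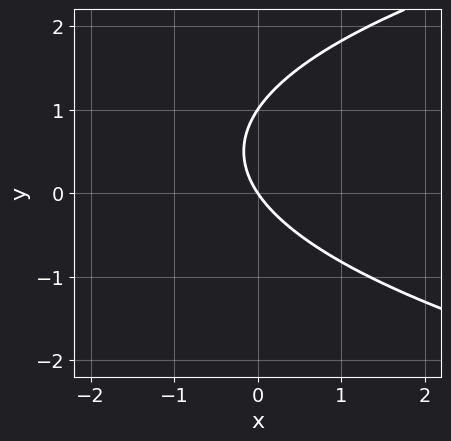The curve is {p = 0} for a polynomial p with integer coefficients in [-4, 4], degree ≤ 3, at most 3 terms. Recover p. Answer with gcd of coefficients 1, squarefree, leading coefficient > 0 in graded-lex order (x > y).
2*y^2 - 3*x - 2*y

deg p = 2. No degree-1 curve has this shape.
Reading off the gridlines: one x-axis crossing is at x = 0; among the integer gridlines, it crosses the y-axis at y ∈ {0, 1}.
Matching integer coefficients to the picture gives p.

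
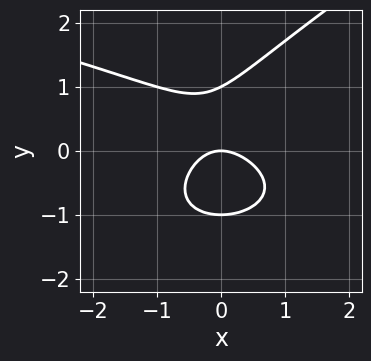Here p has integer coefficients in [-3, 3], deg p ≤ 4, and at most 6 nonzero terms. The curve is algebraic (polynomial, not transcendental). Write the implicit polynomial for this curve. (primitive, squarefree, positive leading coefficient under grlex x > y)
x*y^2 - 2*y^3 + 2*x^2 + x*y + 2*y

1. deg p = 3.
2. Reading off the gridlines: among the integer gridlines, it crosses the y-axis at y ∈ {-1, 0, 1}; one x-axis crossing is at x = 0.
3. Fitting integer coefficients to these (and the overall shape) gives p.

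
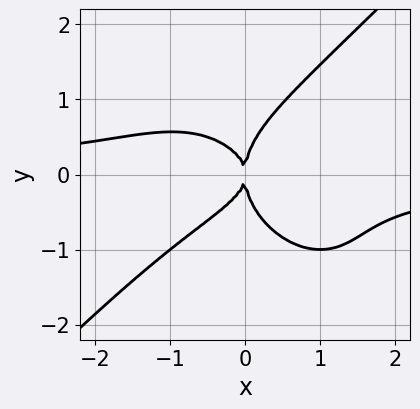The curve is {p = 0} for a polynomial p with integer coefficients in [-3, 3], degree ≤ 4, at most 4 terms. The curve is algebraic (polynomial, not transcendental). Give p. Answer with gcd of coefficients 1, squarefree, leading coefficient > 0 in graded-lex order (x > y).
1. deg p = 4. The shape is more complex than any degree-3 curve.
2. From the visible intercepts: one y-axis crossing is at y = 0; it meets the x-axis at x = 0 (among the integer gridlines).
3. Putting this together gives p.

x^3*y - y^4 + x*y^2 + x^2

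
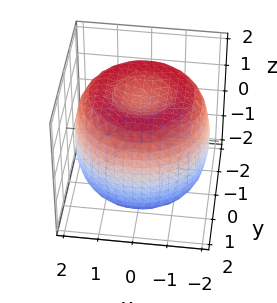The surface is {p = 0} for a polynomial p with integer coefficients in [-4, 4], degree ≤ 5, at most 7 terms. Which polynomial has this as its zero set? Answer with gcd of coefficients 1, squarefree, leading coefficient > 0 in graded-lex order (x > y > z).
1. The degree is 4 — no degree-3 surface has this shape.
2. Symmetries: rotational symmetry about the z-axis ⇒ p depends on x, y only through x² + y².
3. Observable constraints: a circular section at z = -1 has radius between 1 and 2.
4. Matching integer coefficients to the picture gives p.

x^4 + 2*x^2*y^2 + y^4 - 3*x^2 - 3*y^2 + 2*z^2 - 3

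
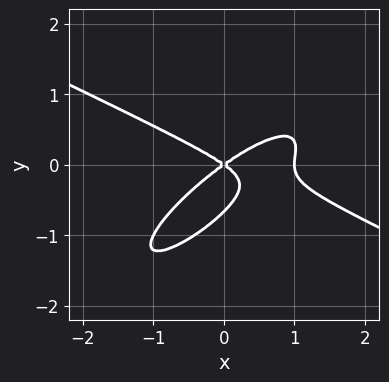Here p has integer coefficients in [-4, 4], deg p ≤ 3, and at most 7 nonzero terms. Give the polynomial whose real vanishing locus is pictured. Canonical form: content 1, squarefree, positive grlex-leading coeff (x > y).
x^3 - 3*x*y^2 + 3*y^3 - x^2 + 2*y^2

1. Degree: no degree-2 curve has this shape, so deg p = 3.
2. Checking where it meets the axes: one y-axis crossing is at y = 0; among the integer gridlines, it crosses the x-axis at x ∈ {0, 1}.
3. Matching integer coefficients to the picture gives p.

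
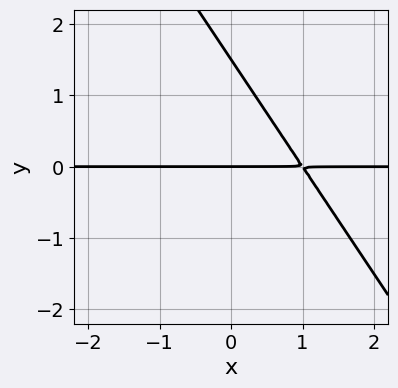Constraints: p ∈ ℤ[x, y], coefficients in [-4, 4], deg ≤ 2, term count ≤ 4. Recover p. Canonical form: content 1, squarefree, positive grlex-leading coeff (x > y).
3*x*y + 2*y^2 - 3*y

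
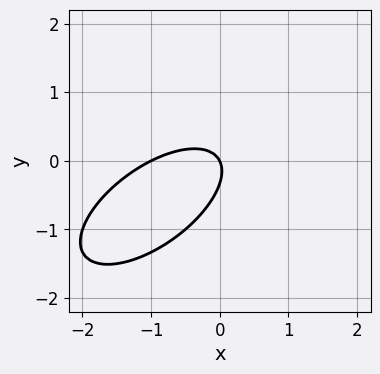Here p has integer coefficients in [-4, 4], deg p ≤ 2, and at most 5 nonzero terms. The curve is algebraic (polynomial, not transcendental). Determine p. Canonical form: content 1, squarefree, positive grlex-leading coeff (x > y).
2*x^2 - 3*x*y + 3*y^2 + 2*x + y

1. The degree is 2 — the shape is more complex than any degree-1 curve.
2. Against the integer gridlines: it meets the y-axis at y = 0 (among the integer gridlines); among the integer gridlines, it crosses the x-axis at x ∈ {-1, 0}.
3. Matching integer coefficients to the picture gives p.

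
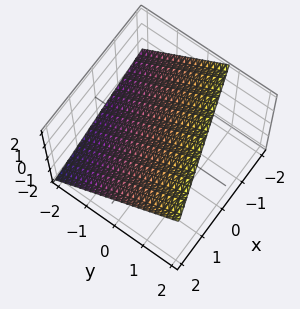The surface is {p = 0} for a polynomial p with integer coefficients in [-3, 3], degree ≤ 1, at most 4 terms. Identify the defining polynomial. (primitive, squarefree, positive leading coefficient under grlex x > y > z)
x - 3*y + 3*z - 2

Degree: every cross-section is a straight line — this is a plane, so deg p = 1.
From the visible intercepts: it meets the x-axis at x = 2 (among the integer gridlines).
Solving for integer coefficients yields p as stated.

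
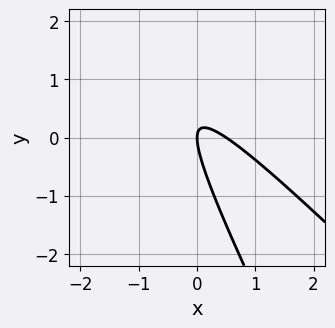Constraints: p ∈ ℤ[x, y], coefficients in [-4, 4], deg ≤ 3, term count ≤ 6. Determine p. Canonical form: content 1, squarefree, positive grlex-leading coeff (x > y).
First, deg p = 2. No degree-1 curve has this shape.
Next, reading off the gridlines: it crosses the y-axis at the gridline y = 0; it meets the x-axis at x = 0 (among the integer gridlines).
Finally, putting this together gives p.

2*x^2 + 3*x*y + y^2 - x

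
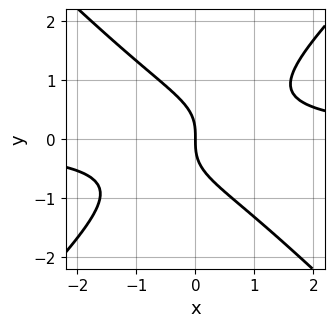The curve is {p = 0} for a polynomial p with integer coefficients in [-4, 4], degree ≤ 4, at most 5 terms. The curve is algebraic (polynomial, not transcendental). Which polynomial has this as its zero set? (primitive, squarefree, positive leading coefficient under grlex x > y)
The degree is 3 — the shape is more complex than any degree-2 curve.
From the axis intercepts and sections: one x-axis crossing is at x = 0; it meets the y-axis at y = 0 (among the integer gridlines).
The integer polynomial consistent with all of this is the stated p.

x^2*y - y^3 - x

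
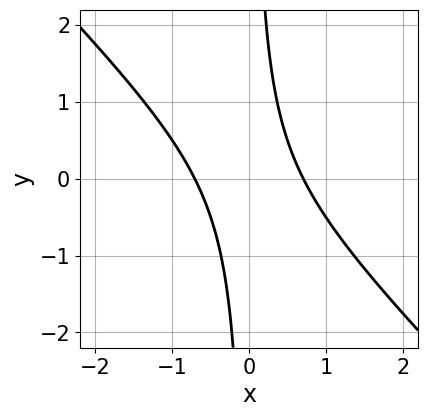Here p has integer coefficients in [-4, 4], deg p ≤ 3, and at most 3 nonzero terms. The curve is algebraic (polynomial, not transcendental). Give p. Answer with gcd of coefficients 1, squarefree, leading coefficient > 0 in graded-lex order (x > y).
(a) The degree is 2 — no degree-1 curve has this shape.
(b) Reading off the gridlines: no y-intercept at any integer in the box.
(c) Together with the visible shape, these determine p as stated.

2*x^2 + 2*x*y - 1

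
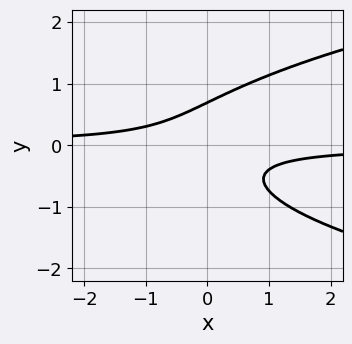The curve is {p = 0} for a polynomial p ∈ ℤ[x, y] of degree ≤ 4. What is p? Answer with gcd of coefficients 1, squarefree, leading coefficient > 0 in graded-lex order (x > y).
First, the degree is 3 — the shape is more complex than any degree-2 curve.
Next, checking where it meets the axes: it misses every integer gridline on the x-axis.
Finally, assembling these constraints gives the stated polynomial.

3*y^3 - 3*x*y - 1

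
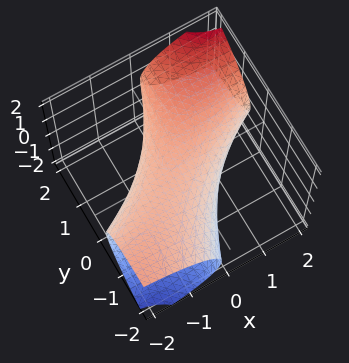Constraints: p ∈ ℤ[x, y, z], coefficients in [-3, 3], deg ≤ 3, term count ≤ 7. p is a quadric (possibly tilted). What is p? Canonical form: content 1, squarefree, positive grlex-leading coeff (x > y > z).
First, the degree is 2 — the shape is more complex than any degree-1 surface.
Finally, matching integer coefficients to the picture gives p.

x^2 - 3*x*y + y^2 - 2*y*z + 3*z^2 - 2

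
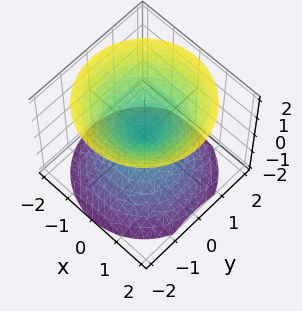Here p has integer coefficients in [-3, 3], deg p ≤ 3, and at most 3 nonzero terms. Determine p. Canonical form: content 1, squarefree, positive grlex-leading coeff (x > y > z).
(a) The picture has 2 separate pieces. They look like related sheets of one shape, so recover p as a whole.
(b) deg p = 2. Two nappes meeting at a single point; a quadric.
(c) Symmetries: it's symmetric under z → −z, forcing even powers of z; the surface is invariant under rotation about z: p = q(x² + y², z).
(d) Reading off the gridlines: it meets the y-axis at y = 0 (among the integer gridlines); it meets the z-axis at z = 0 (among the integer gridlines); it meets the x-axis at x = 0 (among the integer gridlines); a circular section at z = -1 has radius exactly 1.
(e) Together with the visible shape, these determine p as stated.

x^2 + y^2 - z^2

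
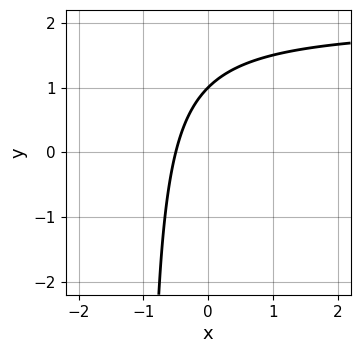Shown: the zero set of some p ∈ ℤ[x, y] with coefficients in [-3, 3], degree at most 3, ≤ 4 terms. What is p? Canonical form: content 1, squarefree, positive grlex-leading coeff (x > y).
1. The degree is 2 — a generic line meets the curve in up to 2 points.
2. Observable constraints: it crosses the y-axis at the gridline y = 1.
3. Together with the visible shape, these determine p as stated.

x*y - 2*x + y - 1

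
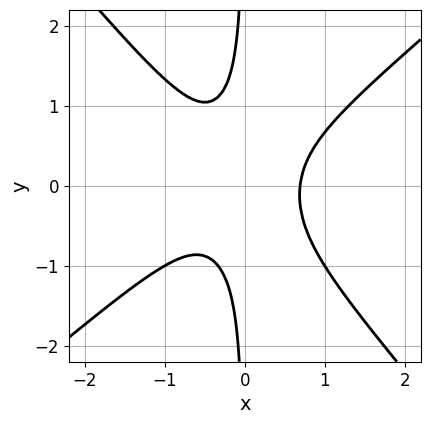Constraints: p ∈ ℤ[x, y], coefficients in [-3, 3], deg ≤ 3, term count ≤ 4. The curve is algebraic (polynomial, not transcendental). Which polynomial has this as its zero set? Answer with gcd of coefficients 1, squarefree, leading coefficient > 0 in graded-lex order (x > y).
(a) deg p = 3.
(b) Reading off the gridlines: the curve avoids every integer y-axis point in the box.
(c) Putting this together gives p.

3*x^3 - x^2*y - 3*x*y^2 - 1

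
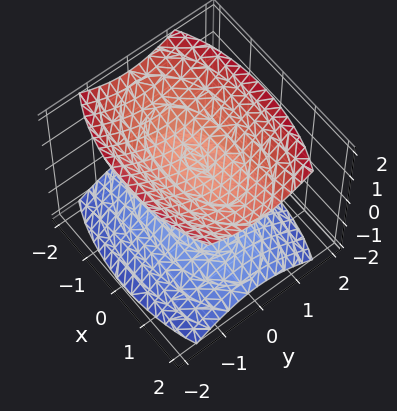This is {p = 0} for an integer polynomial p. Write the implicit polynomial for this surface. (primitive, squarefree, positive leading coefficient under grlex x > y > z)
(a) The picture has 2 separate pieces. Treating them together as one polynomial.
(b) deg p = 2. Two separate bowl-shaped sheets opening away from each other; a quadric.
(c) Symmetries: it's symmetric under x → −x, forcing even powers of x; the z ↦ −z reflection is a symmetry, so z appears only in even powers; mirror symmetry y ↦ −y ⇒ only even powers of y.
(d) Checking where it meets the axes: no y-intercept at any integer in the box; the surface avoids every integer x-axis point in the box.
(e) Fitting integer coefficients to these (and the overall shape) gives p. Check: (0, 0, 1) on the z-axis lies on the surface, and p(0, 0, 1) = 0. ✓

x^2 + 3*y^2 - 3*z^2 + 3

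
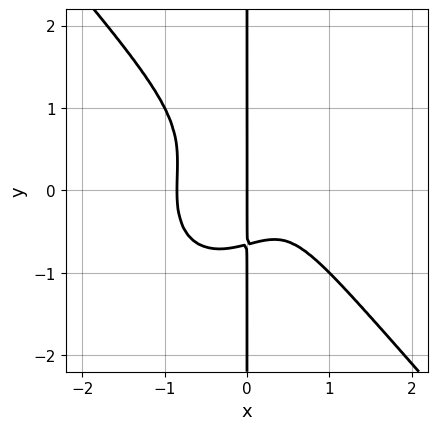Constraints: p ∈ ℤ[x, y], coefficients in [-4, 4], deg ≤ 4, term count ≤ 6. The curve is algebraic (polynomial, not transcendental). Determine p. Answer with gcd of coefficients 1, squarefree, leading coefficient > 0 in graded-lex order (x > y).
3*x^4 + 2*x*y^3 - x*y^2 - x^2 + x

1. deg p = 4. The shape is more complex than any degree-3 curve.
2. Against the integer gridlines: it meets the x-axis at x = 0 (among the integer gridlines); every point of the y-axis in the box is on the curve.
3. Matching integer coefficients to the picture gives p.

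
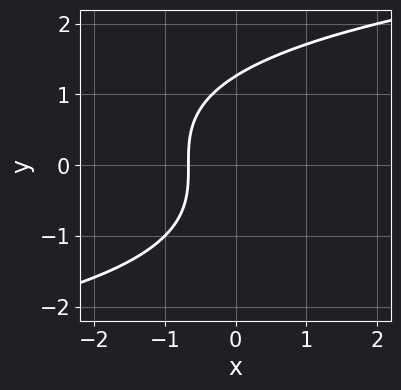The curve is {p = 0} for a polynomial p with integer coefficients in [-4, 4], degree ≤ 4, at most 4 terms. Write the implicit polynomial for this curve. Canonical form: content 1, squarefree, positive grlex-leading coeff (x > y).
y^3 - 3*x - 2

(a) deg p = 3. The shape is more complex than any degree-2 curve.
(b) Putting this together gives p.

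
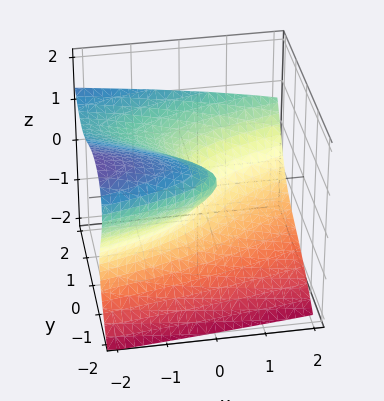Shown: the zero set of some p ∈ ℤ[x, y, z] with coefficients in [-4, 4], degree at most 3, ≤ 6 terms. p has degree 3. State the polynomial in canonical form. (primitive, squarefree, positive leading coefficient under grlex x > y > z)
(a) deg p = 3. The shape is more complex than any degree-2 surface.
(b) From the visible intercepts: it crosses the z-axis at the gridline z = 0; it meets the y-axis at y = 0 (among the integer gridlines).
(c) Assembling these constraints gives the stated polynomial.

y^3 - 2*z^3 - 3*y*z - 2*x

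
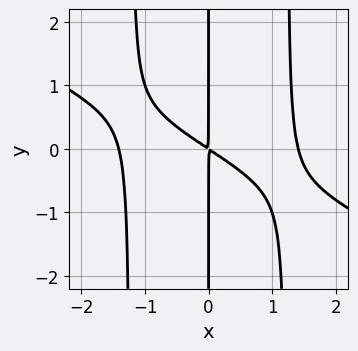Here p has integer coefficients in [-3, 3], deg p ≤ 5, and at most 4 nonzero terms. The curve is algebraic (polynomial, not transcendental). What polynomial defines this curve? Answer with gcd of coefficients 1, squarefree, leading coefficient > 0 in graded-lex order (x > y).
x^4 + 2*x^3*y - 2*x^2 - 3*x*y

(a) deg p = 4. No degree-3 curve has this shape.
(b) Observable constraints: every point of the y-axis in the box is on the curve.
(c) Together with the visible shape, these determine p as stated.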